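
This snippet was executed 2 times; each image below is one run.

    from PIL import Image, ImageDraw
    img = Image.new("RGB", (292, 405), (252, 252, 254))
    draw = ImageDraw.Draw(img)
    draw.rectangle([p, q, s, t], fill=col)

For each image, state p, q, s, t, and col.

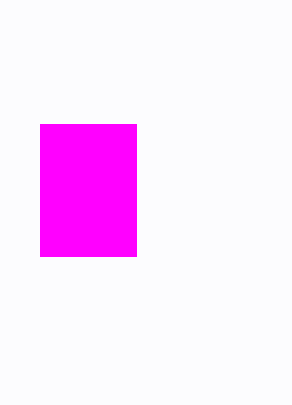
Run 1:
p = 40
q = 124
s = 136
t = 256
col = 'magenta'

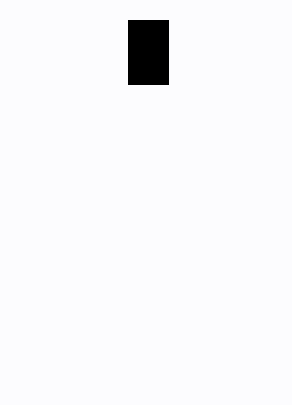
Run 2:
p = 128
q = 20
s = 168
t = 84
col = 'black'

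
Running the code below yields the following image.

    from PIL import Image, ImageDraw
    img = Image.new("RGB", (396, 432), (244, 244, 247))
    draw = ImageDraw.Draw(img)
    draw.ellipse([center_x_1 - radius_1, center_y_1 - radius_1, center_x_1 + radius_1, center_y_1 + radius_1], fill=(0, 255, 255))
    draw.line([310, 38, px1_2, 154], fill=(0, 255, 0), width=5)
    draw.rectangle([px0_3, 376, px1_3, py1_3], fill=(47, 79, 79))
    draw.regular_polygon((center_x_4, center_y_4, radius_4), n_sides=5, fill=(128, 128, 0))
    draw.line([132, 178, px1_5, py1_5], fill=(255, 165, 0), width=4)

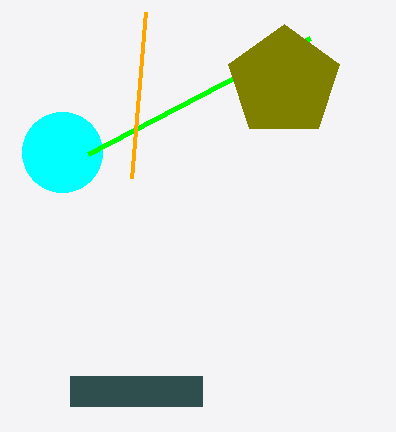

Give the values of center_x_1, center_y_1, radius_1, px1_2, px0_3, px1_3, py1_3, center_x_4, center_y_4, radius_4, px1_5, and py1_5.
center_x_1 = 62, center_y_1 = 152, radius_1 = 40, px1_2 = 88, px0_3 = 70, px1_3 = 202, py1_3 = 406, center_x_4 = 284, center_y_4 = 82, radius_4 = 58, px1_5 = 146, py1_5 = 12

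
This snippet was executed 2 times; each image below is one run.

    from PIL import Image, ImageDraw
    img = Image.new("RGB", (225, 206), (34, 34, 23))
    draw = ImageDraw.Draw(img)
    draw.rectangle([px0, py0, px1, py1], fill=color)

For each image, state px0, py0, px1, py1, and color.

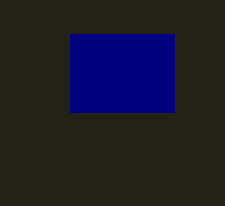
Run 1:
px0 = 70; py0 = 34; px1 = 174; py1 = 112; color = 'navy'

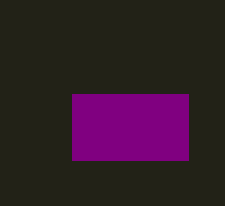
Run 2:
px0 = 72, py0 = 94, px1 = 188, py1 = 160, color = 'purple'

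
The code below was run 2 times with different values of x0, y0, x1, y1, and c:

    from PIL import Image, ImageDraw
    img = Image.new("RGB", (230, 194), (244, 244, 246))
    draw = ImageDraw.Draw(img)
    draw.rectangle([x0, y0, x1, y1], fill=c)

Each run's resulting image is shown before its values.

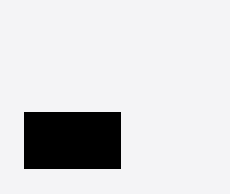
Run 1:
x0 = 24
y0 = 112
x1 = 120
y1 = 168
c = 'black'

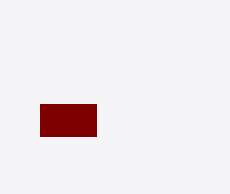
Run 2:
x0 = 40; y0 = 104; x1 = 96; y1 = 136; c = 'maroon'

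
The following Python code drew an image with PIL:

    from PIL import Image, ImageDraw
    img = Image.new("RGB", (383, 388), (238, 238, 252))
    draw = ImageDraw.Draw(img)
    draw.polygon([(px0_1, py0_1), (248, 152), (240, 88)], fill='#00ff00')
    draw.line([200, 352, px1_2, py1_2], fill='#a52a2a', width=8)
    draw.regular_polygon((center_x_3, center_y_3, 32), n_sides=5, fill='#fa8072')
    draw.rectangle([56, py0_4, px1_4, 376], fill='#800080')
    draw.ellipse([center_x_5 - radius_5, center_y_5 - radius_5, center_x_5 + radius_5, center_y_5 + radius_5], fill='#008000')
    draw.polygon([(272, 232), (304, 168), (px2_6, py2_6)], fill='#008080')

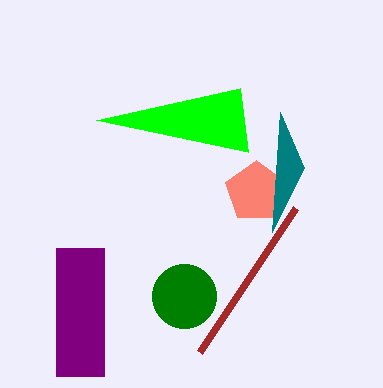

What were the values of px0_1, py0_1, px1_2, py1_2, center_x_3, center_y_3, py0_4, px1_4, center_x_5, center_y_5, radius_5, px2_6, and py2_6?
px0_1 = 96
py0_1 = 120
px1_2 = 296
py1_2 = 208
center_x_3 = 256
center_y_3 = 192
py0_4 = 248
px1_4 = 104
center_x_5 = 184
center_y_5 = 296
radius_5 = 32
px2_6 = 280
py2_6 = 112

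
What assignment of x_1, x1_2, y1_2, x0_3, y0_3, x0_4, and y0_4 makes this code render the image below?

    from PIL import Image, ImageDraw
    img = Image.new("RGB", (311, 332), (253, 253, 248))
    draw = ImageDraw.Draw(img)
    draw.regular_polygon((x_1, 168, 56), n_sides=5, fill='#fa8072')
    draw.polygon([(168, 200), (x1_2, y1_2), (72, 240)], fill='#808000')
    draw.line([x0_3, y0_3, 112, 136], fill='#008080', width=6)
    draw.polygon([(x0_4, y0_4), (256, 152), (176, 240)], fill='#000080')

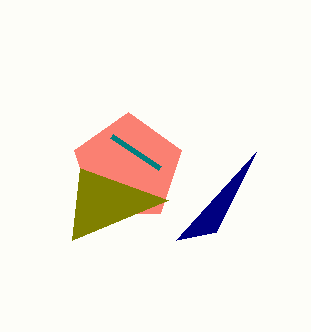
x_1 = 128; x1_2 = 80; y1_2 = 168; x0_3 = 160; y0_3 = 168; x0_4 = 216; y0_4 = 232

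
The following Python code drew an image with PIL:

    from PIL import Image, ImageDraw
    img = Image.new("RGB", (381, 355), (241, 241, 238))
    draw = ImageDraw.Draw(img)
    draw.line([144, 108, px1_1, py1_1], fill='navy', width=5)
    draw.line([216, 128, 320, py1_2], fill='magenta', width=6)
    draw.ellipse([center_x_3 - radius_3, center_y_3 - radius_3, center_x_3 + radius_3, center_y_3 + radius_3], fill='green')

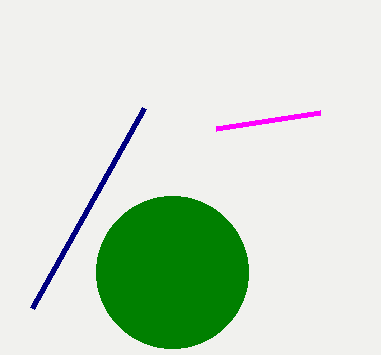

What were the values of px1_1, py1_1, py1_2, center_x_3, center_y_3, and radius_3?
px1_1 = 32; py1_1 = 308; py1_2 = 112; center_x_3 = 172; center_y_3 = 272; radius_3 = 76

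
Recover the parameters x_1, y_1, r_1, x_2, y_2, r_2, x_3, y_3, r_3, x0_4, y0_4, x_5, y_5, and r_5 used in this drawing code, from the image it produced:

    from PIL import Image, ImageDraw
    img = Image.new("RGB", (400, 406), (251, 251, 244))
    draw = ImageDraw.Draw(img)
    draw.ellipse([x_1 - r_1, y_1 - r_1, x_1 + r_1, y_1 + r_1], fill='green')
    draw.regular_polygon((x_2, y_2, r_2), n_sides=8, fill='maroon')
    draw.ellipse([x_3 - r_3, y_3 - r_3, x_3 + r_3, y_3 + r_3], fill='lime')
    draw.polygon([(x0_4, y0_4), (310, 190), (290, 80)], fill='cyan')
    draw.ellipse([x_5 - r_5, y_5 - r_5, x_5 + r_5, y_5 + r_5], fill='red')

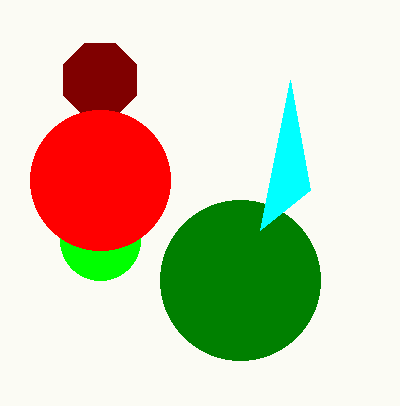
x_1 = 240
y_1 = 280
r_1 = 80
x_2 = 100
y_2 = 80
r_2 = 40
x_3 = 100
y_3 = 240
r_3 = 40
x0_4 = 260
y0_4 = 230
x_5 = 100
y_5 = 180
r_5 = 70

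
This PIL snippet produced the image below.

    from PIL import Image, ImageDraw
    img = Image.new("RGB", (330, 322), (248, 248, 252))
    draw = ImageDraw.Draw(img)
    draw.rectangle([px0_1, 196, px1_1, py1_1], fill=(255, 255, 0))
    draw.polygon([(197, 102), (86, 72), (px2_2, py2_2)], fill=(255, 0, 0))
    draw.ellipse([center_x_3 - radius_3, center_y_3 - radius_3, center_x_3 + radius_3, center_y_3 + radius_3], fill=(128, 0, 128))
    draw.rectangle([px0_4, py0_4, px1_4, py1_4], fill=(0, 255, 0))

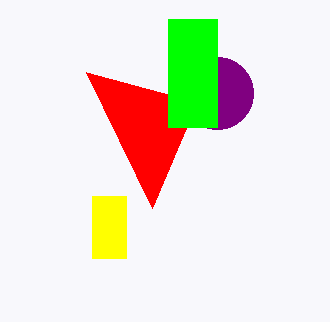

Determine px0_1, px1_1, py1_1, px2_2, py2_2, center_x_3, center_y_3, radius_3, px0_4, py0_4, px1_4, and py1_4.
px0_1 = 92, px1_1 = 126, py1_1 = 258, px2_2 = 152, py2_2 = 208, center_x_3 = 217, center_y_3 = 93, radius_3 = 36, px0_4 = 168, py0_4 = 19, px1_4 = 217, py1_4 = 127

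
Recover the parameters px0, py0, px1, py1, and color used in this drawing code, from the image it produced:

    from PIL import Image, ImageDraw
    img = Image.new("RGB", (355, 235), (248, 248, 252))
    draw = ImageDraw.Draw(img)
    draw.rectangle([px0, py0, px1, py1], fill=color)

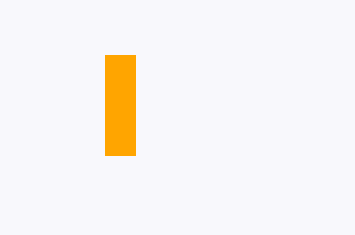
px0 = 105; py0 = 55; px1 = 135; py1 = 155; color = 'orange'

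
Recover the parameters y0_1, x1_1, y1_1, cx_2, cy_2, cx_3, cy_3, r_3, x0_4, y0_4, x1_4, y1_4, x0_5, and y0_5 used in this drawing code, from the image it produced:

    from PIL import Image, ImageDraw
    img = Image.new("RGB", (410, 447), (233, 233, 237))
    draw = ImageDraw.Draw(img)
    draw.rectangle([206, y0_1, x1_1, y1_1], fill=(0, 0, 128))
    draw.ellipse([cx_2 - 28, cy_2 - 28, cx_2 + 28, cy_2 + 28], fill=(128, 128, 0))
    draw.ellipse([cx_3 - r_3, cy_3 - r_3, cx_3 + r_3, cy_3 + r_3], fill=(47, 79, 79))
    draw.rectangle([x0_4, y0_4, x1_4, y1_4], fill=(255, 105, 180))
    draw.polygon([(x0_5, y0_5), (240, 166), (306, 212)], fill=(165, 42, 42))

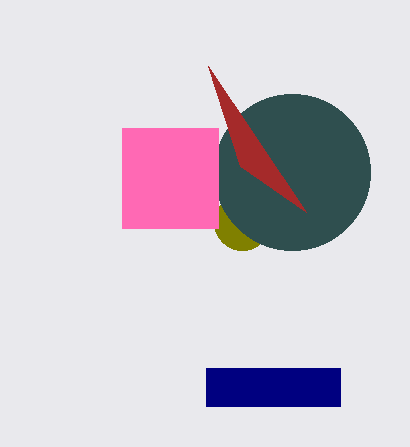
y0_1 = 368; x1_1 = 340; y1_1 = 406; cx_2 = 242; cy_2 = 222; cx_3 = 292; cy_3 = 172; r_3 = 78; x0_4 = 122; y0_4 = 128; x1_4 = 218; y1_4 = 228; x0_5 = 208; y0_5 = 66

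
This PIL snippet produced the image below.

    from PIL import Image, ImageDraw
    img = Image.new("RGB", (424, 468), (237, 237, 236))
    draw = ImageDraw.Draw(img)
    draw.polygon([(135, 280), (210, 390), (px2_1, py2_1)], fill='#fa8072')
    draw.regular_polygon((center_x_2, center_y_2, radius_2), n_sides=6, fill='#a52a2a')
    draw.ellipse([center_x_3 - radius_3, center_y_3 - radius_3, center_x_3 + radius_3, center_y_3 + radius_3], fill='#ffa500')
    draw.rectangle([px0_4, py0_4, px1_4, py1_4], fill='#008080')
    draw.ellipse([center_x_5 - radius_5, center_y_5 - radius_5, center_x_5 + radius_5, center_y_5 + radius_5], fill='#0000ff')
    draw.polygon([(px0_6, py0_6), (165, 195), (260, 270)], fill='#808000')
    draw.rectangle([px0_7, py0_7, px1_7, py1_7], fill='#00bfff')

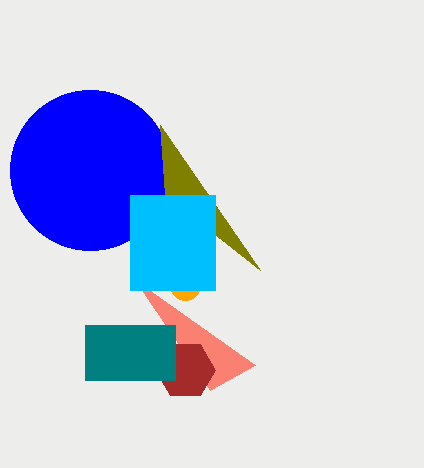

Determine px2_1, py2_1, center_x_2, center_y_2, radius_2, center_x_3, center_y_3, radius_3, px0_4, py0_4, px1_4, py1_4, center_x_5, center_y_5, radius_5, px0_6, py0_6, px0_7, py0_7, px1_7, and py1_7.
px2_1 = 255; py2_1 = 365; center_x_2 = 185; center_y_2 = 370; radius_2 = 30; center_x_3 = 185; center_y_3 = 285; radius_3 = 15; px0_4 = 85; py0_4 = 325; px1_4 = 175; py1_4 = 380; center_x_5 = 90; center_y_5 = 170; radius_5 = 80; px0_6 = 160; py0_6 = 125; px0_7 = 130; py0_7 = 195; px1_7 = 215; py1_7 = 290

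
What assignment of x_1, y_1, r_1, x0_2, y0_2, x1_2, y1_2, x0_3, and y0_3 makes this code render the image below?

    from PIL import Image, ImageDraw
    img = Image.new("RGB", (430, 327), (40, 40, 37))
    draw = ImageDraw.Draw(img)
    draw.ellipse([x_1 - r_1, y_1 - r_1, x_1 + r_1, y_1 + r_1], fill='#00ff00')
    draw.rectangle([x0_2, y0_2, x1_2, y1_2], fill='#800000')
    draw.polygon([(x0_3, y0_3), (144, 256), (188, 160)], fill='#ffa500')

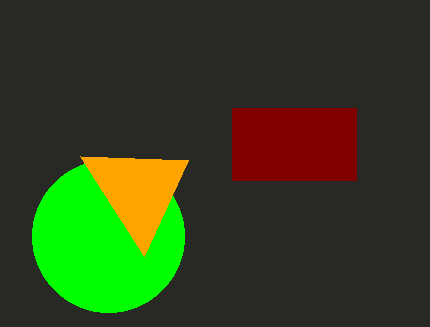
x_1 = 108; y_1 = 236; r_1 = 76; x0_2 = 232; y0_2 = 108; x1_2 = 356; y1_2 = 180; x0_3 = 80; y0_3 = 156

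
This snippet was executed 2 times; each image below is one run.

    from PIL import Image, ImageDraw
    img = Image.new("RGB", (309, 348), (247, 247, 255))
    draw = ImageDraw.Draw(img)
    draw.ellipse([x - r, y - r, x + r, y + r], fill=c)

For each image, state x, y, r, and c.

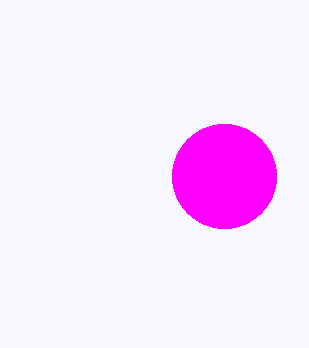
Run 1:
x = 224, y = 176, r = 52, c = 'magenta'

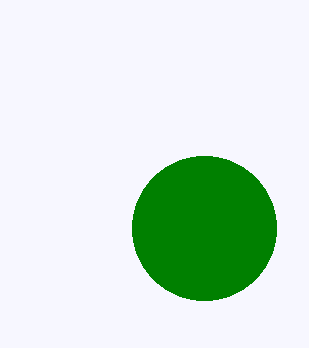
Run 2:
x = 204; y = 228; r = 72; c = 'green'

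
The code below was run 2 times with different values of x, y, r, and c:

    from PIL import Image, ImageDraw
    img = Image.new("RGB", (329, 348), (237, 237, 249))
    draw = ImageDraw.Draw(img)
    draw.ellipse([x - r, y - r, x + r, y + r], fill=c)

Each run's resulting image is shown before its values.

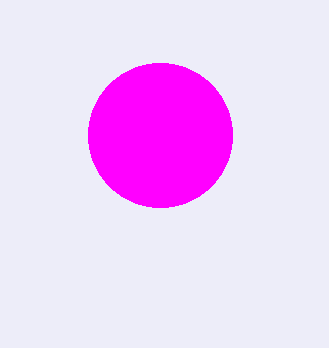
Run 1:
x = 160; y = 135; r = 72; c = 'magenta'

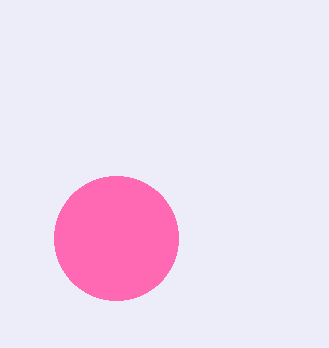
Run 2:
x = 116, y = 238, r = 62, c = 'hotpink'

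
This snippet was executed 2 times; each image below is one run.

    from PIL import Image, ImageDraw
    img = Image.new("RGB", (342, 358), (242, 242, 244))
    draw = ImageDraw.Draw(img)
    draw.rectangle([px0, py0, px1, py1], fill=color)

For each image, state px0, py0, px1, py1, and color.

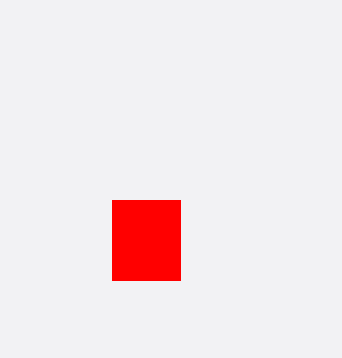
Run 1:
px0 = 112
py0 = 200
px1 = 180
py1 = 280
color = 'red'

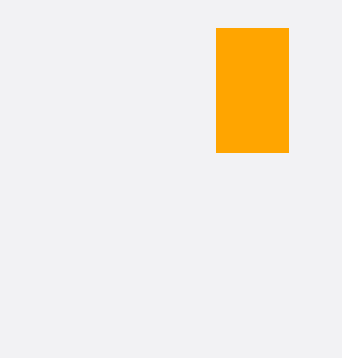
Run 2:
px0 = 216, py0 = 28, px1 = 288, py1 = 152, color = 'orange'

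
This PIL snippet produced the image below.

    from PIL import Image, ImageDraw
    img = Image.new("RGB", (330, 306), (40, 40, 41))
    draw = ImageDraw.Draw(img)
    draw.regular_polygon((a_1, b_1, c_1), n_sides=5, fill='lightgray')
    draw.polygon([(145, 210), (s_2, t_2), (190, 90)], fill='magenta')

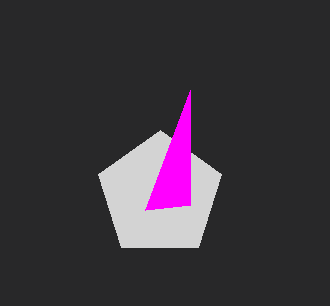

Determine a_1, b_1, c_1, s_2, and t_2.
a_1 = 160
b_1 = 195
c_1 = 65
s_2 = 190
t_2 = 205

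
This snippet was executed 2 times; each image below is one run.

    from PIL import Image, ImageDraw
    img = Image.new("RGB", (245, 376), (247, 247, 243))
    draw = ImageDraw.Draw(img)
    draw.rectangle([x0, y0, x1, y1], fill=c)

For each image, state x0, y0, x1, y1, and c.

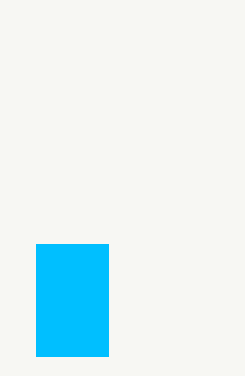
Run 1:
x0 = 36, y0 = 244, x1 = 108, y1 = 356, c = 'deepskyblue'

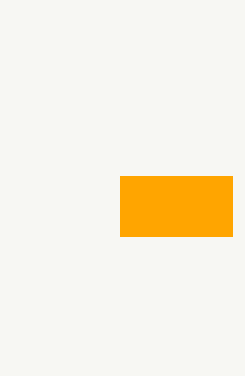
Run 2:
x0 = 120; y0 = 176; x1 = 232; y1 = 236; c = 'orange'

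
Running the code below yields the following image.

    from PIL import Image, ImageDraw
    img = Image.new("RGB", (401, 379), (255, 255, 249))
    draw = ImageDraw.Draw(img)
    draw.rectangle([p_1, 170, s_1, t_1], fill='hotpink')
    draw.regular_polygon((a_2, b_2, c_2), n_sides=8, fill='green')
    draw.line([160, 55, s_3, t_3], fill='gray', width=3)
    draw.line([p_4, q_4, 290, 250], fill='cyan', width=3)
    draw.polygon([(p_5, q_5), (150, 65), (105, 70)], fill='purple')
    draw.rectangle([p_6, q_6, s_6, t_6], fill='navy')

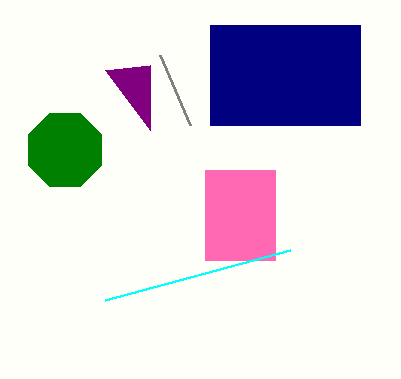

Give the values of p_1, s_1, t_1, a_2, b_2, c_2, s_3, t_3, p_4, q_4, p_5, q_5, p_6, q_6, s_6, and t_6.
p_1 = 205, s_1 = 275, t_1 = 260, a_2 = 65, b_2 = 150, c_2 = 40, s_3 = 190, t_3 = 125, p_4 = 105, q_4 = 300, p_5 = 150, q_5 = 130, p_6 = 210, q_6 = 25, s_6 = 360, t_6 = 125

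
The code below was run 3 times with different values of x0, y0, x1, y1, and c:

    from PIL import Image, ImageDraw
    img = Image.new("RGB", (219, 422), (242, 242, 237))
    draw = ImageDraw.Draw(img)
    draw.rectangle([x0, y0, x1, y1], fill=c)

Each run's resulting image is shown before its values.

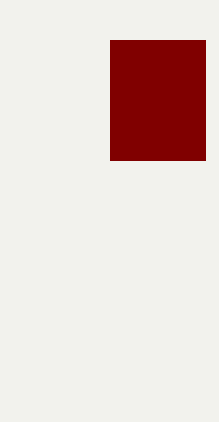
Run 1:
x0 = 110; y0 = 40; x1 = 205; y1 = 160; c = 'maroon'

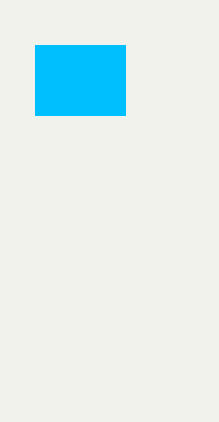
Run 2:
x0 = 35; y0 = 45; x1 = 125; y1 = 115; c = 'deepskyblue'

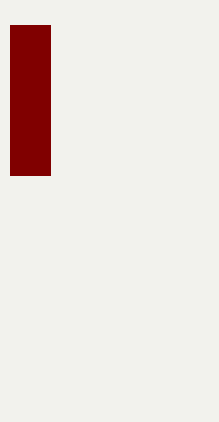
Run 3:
x0 = 10, y0 = 25, x1 = 50, y1 = 175, c = 'maroon'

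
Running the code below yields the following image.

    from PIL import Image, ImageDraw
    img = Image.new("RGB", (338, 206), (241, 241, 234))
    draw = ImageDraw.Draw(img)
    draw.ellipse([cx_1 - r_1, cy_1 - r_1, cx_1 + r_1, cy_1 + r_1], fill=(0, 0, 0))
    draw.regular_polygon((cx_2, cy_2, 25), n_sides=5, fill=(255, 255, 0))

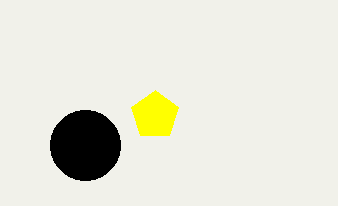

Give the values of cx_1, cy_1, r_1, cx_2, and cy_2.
cx_1 = 85
cy_1 = 145
r_1 = 35
cx_2 = 155
cy_2 = 115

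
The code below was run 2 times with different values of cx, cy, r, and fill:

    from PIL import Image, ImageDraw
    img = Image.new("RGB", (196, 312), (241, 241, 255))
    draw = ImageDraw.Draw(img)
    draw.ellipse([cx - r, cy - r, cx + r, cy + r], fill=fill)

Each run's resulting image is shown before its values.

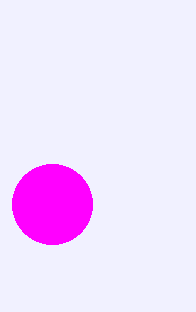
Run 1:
cx = 52, cy = 204, r = 40, fill = 'magenta'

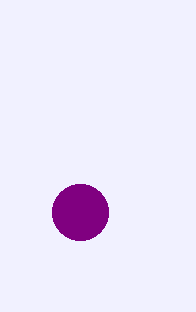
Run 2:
cx = 80, cy = 212, r = 28, fill = 'purple'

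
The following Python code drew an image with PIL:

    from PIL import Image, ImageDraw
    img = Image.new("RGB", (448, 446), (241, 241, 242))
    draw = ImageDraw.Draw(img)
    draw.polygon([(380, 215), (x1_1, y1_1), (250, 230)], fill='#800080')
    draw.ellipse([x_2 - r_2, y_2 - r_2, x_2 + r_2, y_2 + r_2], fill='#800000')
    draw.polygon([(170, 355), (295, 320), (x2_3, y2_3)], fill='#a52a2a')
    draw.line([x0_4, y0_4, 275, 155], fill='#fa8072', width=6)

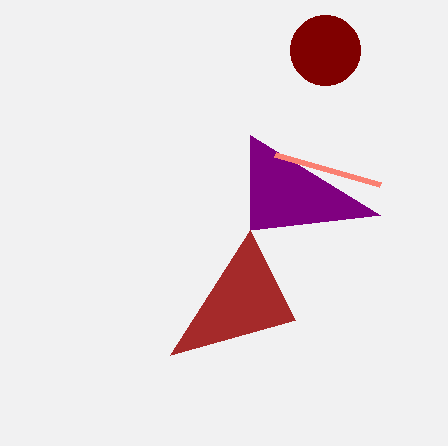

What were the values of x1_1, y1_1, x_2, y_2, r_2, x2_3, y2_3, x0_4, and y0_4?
x1_1 = 250; y1_1 = 135; x_2 = 325; y_2 = 50; r_2 = 35; x2_3 = 250; y2_3 = 230; x0_4 = 380; y0_4 = 185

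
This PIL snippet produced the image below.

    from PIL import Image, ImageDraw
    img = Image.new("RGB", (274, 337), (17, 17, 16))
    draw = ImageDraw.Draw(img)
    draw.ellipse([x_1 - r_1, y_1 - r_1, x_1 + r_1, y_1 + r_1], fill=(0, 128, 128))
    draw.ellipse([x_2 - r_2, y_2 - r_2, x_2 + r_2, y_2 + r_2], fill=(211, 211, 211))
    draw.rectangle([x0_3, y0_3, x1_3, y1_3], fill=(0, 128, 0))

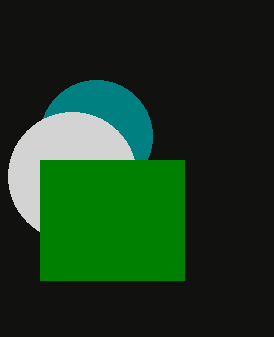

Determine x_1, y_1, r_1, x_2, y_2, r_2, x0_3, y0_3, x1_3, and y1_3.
x_1 = 96, y_1 = 136, r_1 = 56, x_2 = 72, y_2 = 176, r_2 = 64, x0_3 = 40, y0_3 = 160, x1_3 = 184, y1_3 = 280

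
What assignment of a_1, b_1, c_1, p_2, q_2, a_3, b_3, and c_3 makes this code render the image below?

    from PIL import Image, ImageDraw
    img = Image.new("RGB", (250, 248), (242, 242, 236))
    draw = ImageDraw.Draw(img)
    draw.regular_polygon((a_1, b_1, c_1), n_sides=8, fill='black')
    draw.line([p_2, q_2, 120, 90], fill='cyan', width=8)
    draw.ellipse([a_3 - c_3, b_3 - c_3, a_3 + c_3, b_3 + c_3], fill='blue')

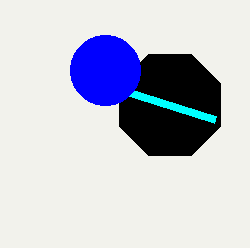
a_1 = 170
b_1 = 105
c_1 = 55
p_2 = 215
q_2 = 120
a_3 = 105
b_3 = 70
c_3 = 35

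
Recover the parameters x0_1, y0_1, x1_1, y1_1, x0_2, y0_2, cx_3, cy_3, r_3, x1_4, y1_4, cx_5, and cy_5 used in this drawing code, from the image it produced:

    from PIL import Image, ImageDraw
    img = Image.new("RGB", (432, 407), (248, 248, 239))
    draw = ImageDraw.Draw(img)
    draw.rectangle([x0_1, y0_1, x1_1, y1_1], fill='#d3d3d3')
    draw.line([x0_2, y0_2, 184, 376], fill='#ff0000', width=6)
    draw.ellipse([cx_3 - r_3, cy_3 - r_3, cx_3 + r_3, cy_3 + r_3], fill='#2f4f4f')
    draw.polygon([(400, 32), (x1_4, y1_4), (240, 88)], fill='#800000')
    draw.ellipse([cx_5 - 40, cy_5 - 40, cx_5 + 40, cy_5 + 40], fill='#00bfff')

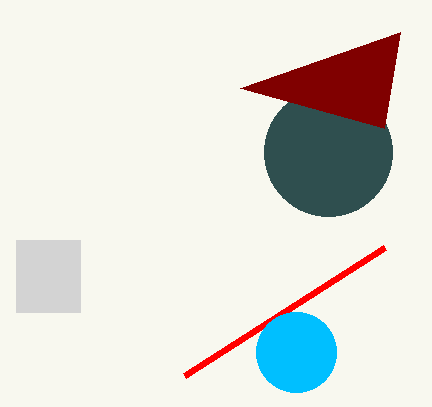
x0_1 = 16
y0_1 = 240
x1_1 = 80
y1_1 = 312
x0_2 = 384
y0_2 = 248
cx_3 = 328
cy_3 = 152
r_3 = 64
x1_4 = 384
y1_4 = 128
cx_5 = 296
cy_5 = 352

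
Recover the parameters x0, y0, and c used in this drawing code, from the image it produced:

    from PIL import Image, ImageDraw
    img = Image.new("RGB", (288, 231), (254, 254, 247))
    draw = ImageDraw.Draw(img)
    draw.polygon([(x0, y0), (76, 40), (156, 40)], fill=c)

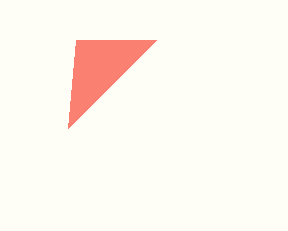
x0 = 68; y0 = 128; c = 'salmon'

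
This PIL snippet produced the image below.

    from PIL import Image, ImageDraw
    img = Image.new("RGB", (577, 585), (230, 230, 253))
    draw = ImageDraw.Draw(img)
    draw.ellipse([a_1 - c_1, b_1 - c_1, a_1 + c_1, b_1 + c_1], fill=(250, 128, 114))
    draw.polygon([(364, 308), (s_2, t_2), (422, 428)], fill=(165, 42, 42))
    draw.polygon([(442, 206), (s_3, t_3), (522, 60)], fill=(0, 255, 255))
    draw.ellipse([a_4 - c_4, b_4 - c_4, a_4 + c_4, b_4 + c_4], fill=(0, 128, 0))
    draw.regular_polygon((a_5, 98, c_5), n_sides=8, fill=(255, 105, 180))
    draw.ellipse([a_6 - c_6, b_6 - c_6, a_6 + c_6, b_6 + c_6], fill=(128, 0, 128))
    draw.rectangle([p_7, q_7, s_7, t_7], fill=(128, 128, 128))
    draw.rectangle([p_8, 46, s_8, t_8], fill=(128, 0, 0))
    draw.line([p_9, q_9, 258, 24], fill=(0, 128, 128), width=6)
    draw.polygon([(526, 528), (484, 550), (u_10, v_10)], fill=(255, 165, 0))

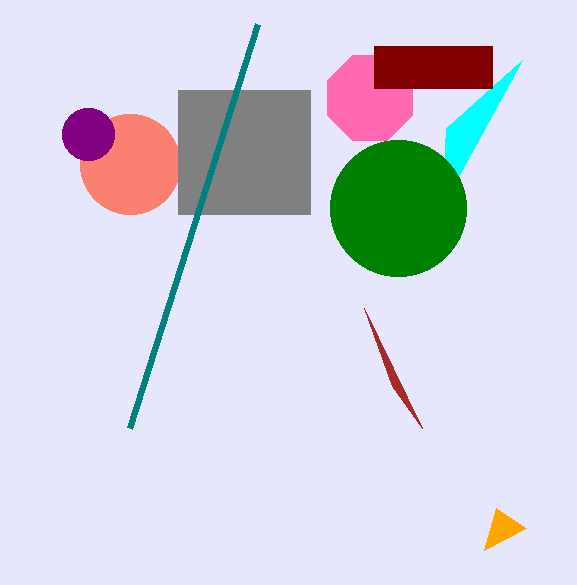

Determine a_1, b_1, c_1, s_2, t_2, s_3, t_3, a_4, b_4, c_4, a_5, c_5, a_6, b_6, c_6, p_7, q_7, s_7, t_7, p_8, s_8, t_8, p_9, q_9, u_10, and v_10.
a_1 = 130, b_1 = 164, c_1 = 50, s_2 = 392, t_2 = 386, s_3 = 446, t_3 = 128, a_4 = 398, b_4 = 208, c_4 = 68, a_5 = 370, c_5 = 46, a_6 = 88, b_6 = 134, c_6 = 26, p_7 = 178, q_7 = 90, s_7 = 310, t_7 = 214, p_8 = 374, s_8 = 492, t_8 = 88, p_9 = 130, q_9 = 428, u_10 = 496, v_10 = 508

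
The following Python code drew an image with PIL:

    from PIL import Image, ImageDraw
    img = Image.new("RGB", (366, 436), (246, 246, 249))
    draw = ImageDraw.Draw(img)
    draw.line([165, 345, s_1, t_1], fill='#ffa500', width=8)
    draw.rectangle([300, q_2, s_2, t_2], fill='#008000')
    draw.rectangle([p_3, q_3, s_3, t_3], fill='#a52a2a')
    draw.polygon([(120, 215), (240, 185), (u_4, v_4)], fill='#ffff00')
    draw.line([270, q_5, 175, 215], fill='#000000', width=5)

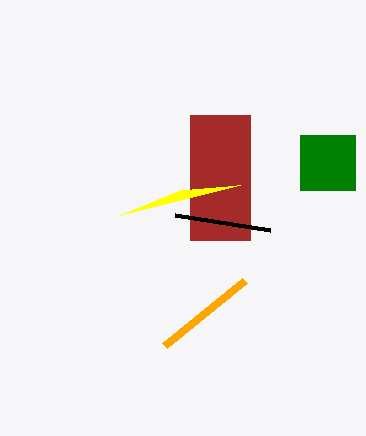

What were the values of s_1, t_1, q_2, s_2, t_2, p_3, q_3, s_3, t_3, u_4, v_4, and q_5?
s_1 = 245
t_1 = 280
q_2 = 135
s_2 = 355
t_2 = 190
p_3 = 190
q_3 = 115
s_3 = 250
t_3 = 240
u_4 = 180
v_4 = 190
q_5 = 230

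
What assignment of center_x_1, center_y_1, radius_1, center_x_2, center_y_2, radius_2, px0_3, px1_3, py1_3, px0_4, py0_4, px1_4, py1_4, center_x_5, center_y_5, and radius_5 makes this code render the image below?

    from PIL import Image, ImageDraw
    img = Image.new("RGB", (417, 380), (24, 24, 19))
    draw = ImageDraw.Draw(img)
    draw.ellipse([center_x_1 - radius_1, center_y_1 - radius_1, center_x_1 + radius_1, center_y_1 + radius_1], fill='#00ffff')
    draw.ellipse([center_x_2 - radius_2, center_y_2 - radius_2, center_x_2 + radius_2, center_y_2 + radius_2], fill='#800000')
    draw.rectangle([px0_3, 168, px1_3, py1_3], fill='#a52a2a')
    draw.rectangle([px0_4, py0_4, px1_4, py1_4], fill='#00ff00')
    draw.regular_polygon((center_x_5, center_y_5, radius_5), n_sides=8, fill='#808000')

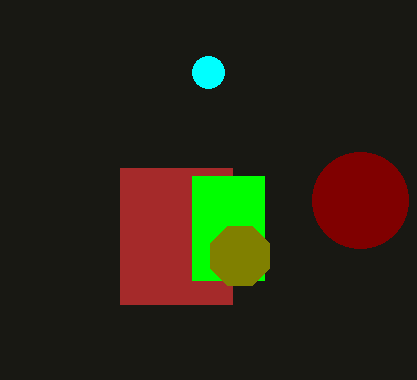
center_x_1 = 208; center_y_1 = 72; radius_1 = 16; center_x_2 = 360; center_y_2 = 200; radius_2 = 48; px0_3 = 120; px1_3 = 232; py1_3 = 304; px0_4 = 192; py0_4 = 176; px1_4 = 264; py1_4 = 280; center_x_5 = 240; center_y_5 = 256; radius_5 = 32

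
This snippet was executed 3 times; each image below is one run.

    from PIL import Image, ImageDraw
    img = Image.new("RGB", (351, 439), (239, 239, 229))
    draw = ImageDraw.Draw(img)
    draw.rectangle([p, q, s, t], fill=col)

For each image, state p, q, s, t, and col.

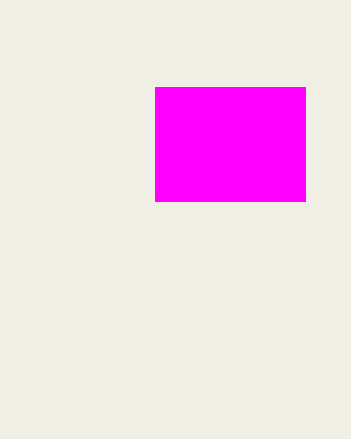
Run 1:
p = 155
q = 87
s = 305
t = 201
col = 'magenta'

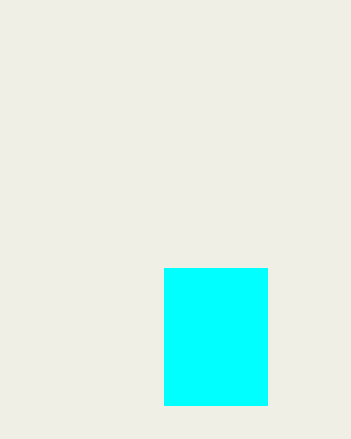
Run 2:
p = 164, q = 268, s = 267, t = 405, col = 'cyan'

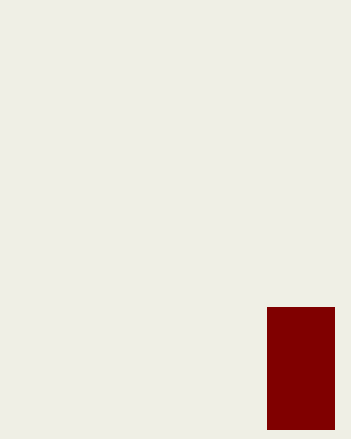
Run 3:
p = 267; q = 307; s = 334; t = 429; col = 'maroon'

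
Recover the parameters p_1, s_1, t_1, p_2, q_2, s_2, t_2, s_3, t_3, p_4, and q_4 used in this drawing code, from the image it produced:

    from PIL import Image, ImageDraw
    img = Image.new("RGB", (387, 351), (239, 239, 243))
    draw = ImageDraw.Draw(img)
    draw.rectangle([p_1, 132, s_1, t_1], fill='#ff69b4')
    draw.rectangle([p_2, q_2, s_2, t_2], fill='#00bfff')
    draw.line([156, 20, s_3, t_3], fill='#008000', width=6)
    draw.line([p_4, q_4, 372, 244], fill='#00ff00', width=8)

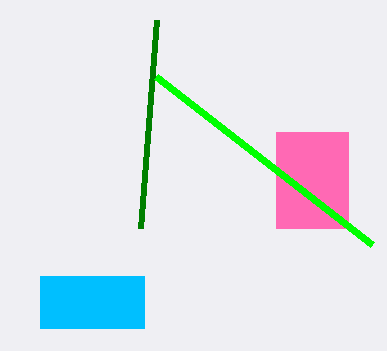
p_1 = 276
s_1 = 348
t_1 = 228
p_2 = 40
q_2 = 276
s_2 = 144
t_2 = 328
s_3 = 140
t_3 = 228
p_4 = 156
q_4 = 76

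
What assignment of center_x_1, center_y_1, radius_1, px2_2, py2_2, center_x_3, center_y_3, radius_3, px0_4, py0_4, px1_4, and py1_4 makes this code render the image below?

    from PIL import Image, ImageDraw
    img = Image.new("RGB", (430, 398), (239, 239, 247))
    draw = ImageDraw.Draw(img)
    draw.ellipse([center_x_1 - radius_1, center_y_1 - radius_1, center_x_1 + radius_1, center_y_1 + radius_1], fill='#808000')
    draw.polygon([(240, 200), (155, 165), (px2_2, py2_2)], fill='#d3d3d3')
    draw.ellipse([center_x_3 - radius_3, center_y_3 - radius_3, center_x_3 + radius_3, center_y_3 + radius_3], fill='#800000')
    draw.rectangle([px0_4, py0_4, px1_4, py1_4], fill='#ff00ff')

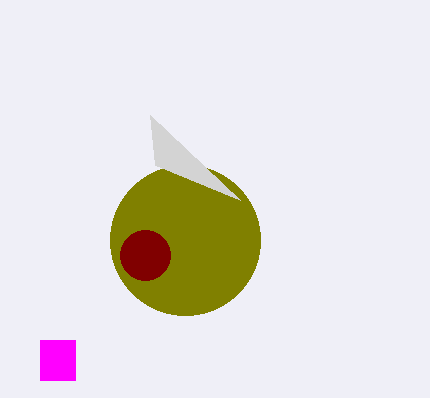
center_x_1 = 185; center_y_1 = 240; radius_1 = 75; px2_2 = 150; py2_2 = 115; center_x_3 = 145; center_y_3 = 255; radius_3 = 25; px0_4 = 40; py0_4 = 340; px1_4 = 75; py1_4 = 380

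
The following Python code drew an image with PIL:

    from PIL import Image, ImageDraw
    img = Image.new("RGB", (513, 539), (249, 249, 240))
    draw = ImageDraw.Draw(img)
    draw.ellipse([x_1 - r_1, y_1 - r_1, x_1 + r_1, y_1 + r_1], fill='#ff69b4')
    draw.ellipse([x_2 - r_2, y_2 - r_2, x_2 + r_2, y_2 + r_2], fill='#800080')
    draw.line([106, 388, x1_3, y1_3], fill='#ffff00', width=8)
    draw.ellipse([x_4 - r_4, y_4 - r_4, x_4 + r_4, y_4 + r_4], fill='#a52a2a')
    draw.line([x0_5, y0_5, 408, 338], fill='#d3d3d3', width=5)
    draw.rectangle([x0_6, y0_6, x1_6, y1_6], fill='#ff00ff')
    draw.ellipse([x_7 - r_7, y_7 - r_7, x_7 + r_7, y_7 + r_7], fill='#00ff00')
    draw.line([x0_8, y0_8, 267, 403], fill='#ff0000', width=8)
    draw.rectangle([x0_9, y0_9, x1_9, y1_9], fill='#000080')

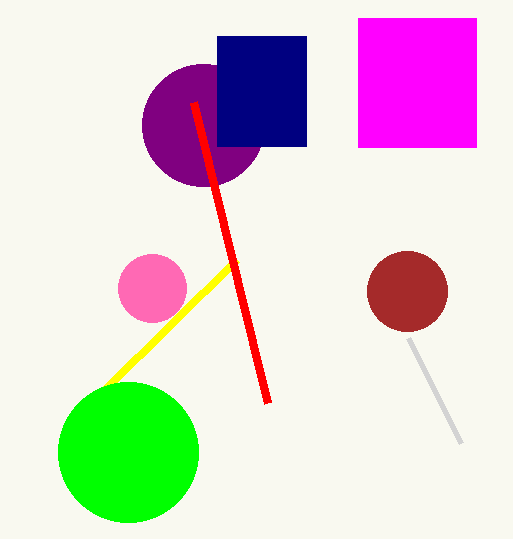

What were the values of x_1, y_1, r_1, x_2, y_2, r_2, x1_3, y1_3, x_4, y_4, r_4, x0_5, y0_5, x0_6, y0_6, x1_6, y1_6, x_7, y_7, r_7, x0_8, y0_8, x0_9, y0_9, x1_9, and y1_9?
x_1 = 152, y_1 = 288, r_1 = 34, x_2 = 203, y_2 = 125, r_2 = 61, x1_3 = 237, y1_3 = 259, x_4 = 407, y_4 = 291, r_4 = 40, x0_5 = 461, y0_5 = 443, x0_6 = 358, y0_6 = 18, x1_6 = 476, y1_6 = 147, x_7 = 128, y_7 = 452, r_7 = 70, x0_8 = 193, y0_8 = 102, x0_9 = 217, y0_9 = 36, x1_9 = 306, y1_9 = 146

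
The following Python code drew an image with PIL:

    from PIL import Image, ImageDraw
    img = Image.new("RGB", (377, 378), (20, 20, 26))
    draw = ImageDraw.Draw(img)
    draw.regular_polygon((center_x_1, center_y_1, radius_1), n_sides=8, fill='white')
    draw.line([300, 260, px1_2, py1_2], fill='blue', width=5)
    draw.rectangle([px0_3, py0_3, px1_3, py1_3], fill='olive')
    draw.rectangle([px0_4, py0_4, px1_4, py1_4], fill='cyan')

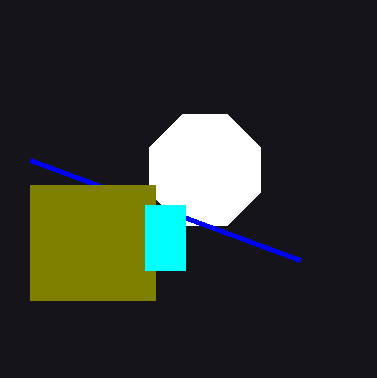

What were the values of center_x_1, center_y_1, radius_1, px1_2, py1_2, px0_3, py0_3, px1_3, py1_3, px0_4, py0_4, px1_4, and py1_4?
center_x_1 = 205, center_y_1 = 170, radius_1 = 60, px1_2 = 30, py1_2 = 160, px0_3 = 30, py0_3 = 185, px1_3 = 155, py1_3 = 300, px0_4 = 145, py0_4 = 205, px1_4 = 185, py1_4 = 270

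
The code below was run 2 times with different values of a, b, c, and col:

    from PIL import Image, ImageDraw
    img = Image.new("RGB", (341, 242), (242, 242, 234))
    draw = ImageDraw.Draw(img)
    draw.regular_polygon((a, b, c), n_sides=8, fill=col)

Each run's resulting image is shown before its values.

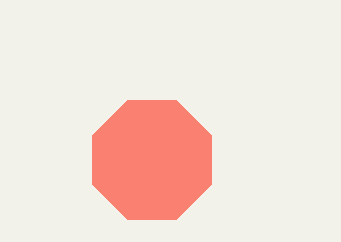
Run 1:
a = 152, b = 160, c = 64, col = 'salmon'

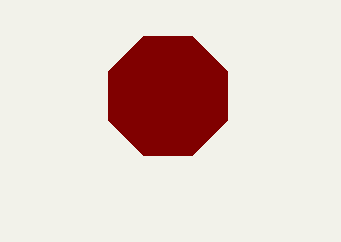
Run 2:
a = 168
b = 96
c = 64
col = 'maroon'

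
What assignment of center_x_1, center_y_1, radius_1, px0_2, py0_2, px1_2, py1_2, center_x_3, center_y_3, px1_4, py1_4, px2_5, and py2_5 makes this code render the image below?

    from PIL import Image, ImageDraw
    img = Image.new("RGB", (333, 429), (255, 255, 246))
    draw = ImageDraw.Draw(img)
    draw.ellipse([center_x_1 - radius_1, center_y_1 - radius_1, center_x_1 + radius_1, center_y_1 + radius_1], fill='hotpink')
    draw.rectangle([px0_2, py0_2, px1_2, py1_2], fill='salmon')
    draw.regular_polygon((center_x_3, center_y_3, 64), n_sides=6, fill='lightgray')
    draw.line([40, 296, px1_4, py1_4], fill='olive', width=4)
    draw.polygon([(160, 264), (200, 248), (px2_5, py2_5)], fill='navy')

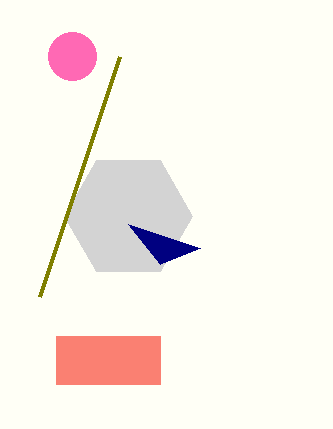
center_x_1 = 72
center_y_1 = 56
radius_1 = 24
px0_2 = 56
py0_2 = 336
px1_2 = 160
py1_2 = 384
center_x_3 = 128
center_y_3 = 216
px1_4 = 120
py1_4 = 56
px2_5 = 128
py2_5 = 224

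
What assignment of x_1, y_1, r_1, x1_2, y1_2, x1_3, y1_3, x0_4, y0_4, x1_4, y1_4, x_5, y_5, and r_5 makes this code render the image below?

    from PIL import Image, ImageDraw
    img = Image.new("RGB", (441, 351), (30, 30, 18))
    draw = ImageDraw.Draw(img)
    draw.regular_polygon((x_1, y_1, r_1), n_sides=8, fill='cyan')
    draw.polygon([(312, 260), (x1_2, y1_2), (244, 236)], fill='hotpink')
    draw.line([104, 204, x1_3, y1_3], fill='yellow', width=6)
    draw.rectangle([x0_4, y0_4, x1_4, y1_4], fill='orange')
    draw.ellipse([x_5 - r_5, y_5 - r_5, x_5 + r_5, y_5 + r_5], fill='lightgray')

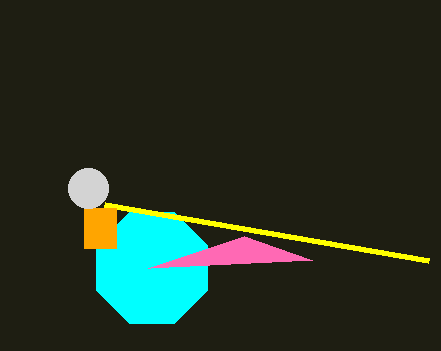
x_1 = 152, y_1 = 268, r_1 = 60, x1_2 = 148, y1_2 = 268, x1_3 = 428, y1_3 = 260, x0_4 = 84, y0_4 = 208, x1_4 = 116, y1_4 = 248, x_5 = 88, y_5 = 188, r_5 = 20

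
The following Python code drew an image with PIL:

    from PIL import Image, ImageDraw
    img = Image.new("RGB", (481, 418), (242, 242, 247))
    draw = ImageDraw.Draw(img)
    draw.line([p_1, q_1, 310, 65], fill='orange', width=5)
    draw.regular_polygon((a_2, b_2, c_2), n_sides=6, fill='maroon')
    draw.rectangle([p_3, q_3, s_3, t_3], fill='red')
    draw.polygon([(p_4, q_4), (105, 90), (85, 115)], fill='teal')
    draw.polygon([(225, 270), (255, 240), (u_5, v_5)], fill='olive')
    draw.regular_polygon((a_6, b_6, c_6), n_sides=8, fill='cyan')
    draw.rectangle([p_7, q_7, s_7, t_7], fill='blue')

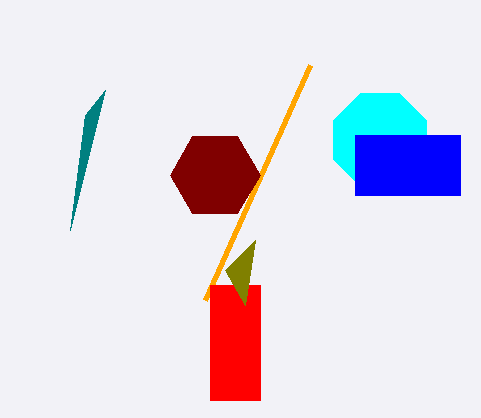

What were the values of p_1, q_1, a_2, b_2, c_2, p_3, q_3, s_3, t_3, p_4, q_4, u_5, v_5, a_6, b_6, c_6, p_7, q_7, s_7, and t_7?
p_1 = 205; q_1 = 300; a_2 = 215; b_2 = 175; c_2 = 45; p_3 = 210; q_3 = 285; s_3 = 260; t_3 = 400; p_4 = 70; q_4 = 230; u_5 = 245; v_5 = 305; a_6 = 380; b_6 = 140; c_6 = 50; p_7 = 355; q_7 = 135; s_7 = 460; t_7 = 195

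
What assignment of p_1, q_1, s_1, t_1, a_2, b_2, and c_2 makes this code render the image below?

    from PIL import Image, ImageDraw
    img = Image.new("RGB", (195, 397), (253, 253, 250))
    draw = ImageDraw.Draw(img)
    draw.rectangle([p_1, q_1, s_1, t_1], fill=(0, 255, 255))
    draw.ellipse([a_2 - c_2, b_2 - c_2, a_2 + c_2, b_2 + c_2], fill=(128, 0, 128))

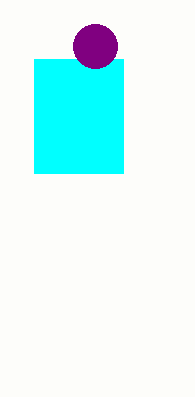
p_1 = 34
q_1 = 59
s_1 = 123
t_1 = 173
a_2 = 95
b_2 = 46
c_2 = 22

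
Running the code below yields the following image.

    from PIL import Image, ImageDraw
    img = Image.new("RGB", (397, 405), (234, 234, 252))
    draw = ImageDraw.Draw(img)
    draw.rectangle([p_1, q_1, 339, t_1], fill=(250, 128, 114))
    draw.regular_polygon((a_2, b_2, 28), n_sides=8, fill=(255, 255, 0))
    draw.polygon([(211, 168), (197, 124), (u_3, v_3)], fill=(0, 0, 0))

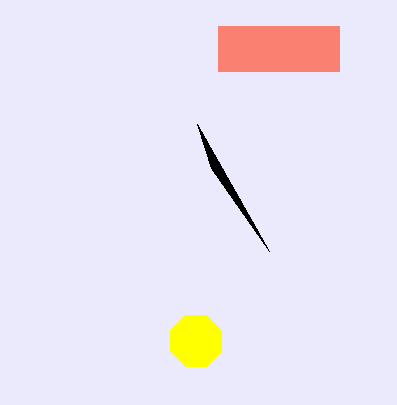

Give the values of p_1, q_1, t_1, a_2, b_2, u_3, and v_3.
p_1 = 218
q_1 = 26
t_1 = 71
a_2 = 196
b_2 = 341
u_3 = 269
v_3 = 251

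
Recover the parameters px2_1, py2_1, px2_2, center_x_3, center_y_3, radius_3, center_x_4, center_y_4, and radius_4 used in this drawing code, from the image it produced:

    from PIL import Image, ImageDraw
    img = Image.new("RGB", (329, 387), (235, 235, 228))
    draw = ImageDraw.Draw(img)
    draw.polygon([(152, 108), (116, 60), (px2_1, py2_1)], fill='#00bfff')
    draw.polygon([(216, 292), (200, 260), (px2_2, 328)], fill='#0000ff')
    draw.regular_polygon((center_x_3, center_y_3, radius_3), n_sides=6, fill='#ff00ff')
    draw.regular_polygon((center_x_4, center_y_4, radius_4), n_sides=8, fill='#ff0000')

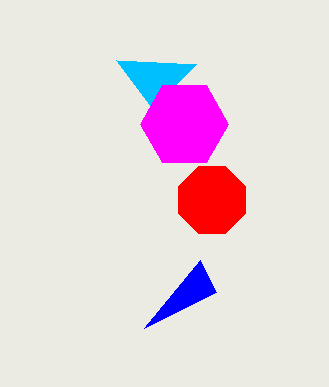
px2_1 = 196, py2_1 = 64, px2_2 = 144, center_x_3 = 184, center_y_3 = 124, radius_3 = 44, center_x_4 = 212, center_y_4 = 200, radius_4 = 36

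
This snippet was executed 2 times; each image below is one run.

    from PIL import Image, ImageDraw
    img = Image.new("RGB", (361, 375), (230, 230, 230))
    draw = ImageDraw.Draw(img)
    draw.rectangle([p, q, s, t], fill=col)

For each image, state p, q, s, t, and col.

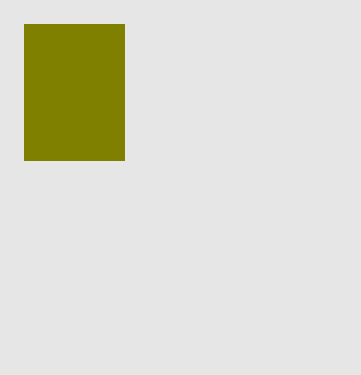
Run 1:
p = 24, q = 24, s = 124, t = 160, col = 'olive'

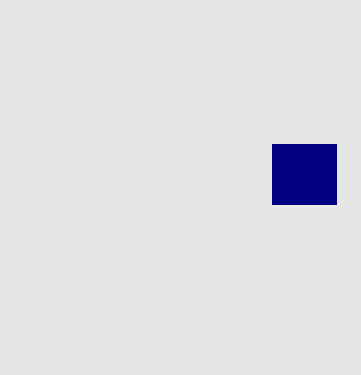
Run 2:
p = 272; q = 144; s = 336; t = 204; col = 'navy'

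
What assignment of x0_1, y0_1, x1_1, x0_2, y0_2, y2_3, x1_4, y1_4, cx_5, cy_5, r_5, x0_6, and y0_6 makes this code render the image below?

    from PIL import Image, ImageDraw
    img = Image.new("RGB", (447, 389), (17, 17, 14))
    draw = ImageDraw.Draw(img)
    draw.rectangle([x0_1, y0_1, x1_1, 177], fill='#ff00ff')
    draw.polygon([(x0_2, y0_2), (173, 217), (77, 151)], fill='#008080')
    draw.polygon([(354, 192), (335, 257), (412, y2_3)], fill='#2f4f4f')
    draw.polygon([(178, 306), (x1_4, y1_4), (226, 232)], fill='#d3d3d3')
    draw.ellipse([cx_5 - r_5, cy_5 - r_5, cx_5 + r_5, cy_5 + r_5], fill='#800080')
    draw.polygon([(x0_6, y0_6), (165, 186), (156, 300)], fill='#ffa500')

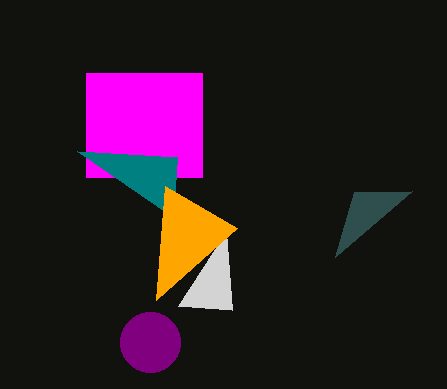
x0_1 = 86; y0_1 = 73; x1_1 = 202; x0_2 = 177; y0_2 = 157; y2_3 = 191; x1_4 = 232; y1_4 = 310; cx_5 = 150; cy_5 = 342; r_5 = 30; x0_6 = 237; y0_6 = 228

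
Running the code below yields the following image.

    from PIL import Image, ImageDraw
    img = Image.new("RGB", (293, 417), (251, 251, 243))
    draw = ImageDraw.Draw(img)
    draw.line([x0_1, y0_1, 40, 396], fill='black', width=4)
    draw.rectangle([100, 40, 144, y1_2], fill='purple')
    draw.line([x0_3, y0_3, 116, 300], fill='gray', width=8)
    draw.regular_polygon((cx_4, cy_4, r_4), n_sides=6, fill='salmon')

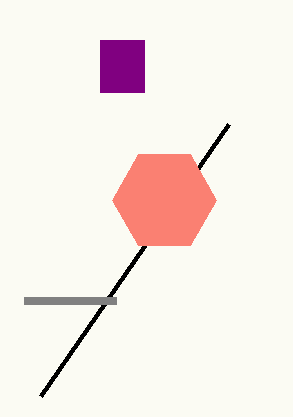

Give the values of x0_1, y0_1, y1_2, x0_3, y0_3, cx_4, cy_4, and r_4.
x0_1 = 228
y0_1 = 124
y1_2 = 92
x0_3 = 24
y0_3 = 300
cx_4 = 164
cy_4 = 200
r_4 = 52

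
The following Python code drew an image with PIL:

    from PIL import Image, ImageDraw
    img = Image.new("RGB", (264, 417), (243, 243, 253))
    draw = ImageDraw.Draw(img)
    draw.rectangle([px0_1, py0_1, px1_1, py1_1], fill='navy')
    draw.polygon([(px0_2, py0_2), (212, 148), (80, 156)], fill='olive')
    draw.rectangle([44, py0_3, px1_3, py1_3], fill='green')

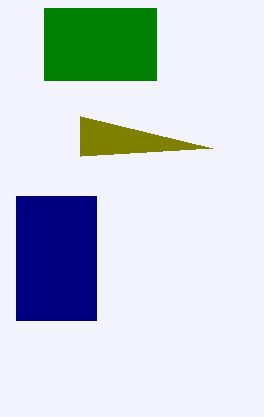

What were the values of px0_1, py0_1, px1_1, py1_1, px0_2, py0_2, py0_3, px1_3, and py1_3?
px0_1 = 16; py0_1 = 196; px1_1 = 96; py1_1 = 320; px0_2 = 80; py0_2 = 116; py0_3 = 8; px1_3 = 156; py1_3 = 80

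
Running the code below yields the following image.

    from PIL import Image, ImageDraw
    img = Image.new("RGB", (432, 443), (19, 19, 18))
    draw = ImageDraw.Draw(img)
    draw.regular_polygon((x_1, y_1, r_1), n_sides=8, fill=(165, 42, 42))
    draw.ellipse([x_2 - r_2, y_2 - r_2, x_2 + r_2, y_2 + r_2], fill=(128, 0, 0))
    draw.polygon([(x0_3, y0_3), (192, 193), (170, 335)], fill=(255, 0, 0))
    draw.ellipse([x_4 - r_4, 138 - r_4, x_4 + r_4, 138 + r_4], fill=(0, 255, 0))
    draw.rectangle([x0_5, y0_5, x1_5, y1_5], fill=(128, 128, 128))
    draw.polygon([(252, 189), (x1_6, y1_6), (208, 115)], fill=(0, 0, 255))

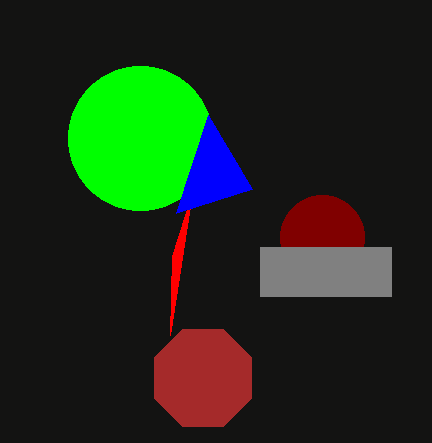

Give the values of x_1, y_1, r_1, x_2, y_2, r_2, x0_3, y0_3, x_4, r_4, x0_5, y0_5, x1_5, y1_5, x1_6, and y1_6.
x_1 = 203, y_1 = 378, r_1 = 53, x_2 = 322, y_2 = 237, r_2 = 42, x0_3 = 172, y0_3 = 256, x_4 = 140, r_4 = 72, x0_5 = 260, y0_5 = 247, x1_5 = 391, y1_5 = 296, x1_6 = 176, y1_6 = 213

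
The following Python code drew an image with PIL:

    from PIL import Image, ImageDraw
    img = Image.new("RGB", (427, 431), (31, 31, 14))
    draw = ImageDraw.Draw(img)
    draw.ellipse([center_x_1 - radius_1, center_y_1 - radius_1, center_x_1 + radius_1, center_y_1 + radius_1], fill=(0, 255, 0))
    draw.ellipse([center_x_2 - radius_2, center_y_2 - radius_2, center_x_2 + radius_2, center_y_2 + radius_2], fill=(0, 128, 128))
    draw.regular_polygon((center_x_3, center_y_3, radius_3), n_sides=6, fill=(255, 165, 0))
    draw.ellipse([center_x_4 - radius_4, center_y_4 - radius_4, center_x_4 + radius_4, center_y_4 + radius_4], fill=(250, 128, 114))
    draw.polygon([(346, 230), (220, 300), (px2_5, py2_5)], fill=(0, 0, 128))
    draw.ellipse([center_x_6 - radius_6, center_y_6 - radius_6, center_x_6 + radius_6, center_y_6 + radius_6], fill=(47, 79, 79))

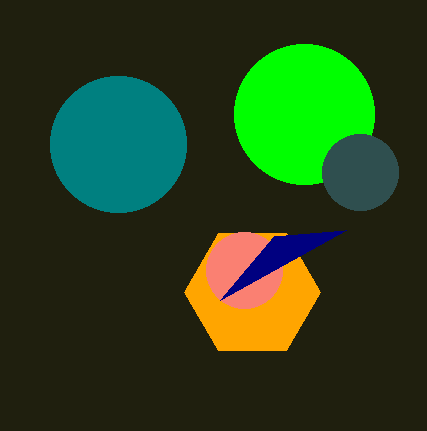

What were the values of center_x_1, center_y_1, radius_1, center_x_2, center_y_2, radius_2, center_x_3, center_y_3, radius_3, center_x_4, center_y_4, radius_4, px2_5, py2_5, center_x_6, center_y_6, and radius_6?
center_x_1 = 304
center_y_1 = 114
radius_1 = 70
center_x_2 = 118
center_y_2 = 144
radius_2 = 68
center_x_3 = 252
center_y_3 = 292
radius_3 = 68
center_x_4 = 244
center_y_4 = 270
radius_4 = 38
px2_5 = 274
py2_5 = 236
center_x_6 = 360
center_y_6 = 172
radius_6 = 38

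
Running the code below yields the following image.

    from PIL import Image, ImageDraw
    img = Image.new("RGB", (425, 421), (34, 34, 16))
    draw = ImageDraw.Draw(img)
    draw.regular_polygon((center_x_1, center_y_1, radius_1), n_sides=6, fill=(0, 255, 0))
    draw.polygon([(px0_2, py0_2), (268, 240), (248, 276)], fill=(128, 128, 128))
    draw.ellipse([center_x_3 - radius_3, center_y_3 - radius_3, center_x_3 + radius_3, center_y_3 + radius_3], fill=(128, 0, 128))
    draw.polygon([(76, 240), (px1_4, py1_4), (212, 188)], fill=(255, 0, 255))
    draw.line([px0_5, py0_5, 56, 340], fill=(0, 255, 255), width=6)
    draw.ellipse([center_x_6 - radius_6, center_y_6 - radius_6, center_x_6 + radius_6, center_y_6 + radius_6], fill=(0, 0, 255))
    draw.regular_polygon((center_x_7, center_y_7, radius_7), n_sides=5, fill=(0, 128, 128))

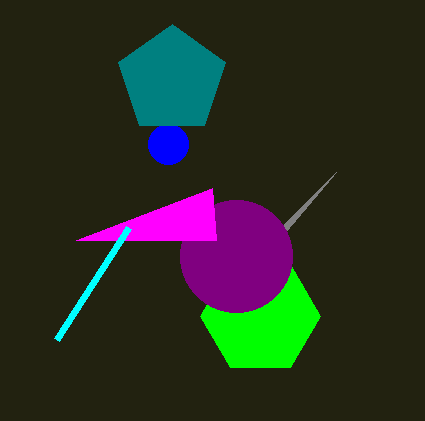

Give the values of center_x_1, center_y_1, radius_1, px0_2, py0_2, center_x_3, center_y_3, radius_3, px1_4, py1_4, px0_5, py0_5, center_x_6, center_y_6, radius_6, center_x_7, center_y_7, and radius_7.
center_x_1 = 260, center_y_1 = 316, radius_1 = 60, px0_2 = 336, py0_2 = 172, center_x_3 = 236, center_y_3 = 256, radius_3 = 56, px1_4 = 216, py1_4 = 240, px0_5 = 128, py0_5 = 228, center_x_6 = 168, center_y_6 = 144, radius_6 = 20, center_x_7 = 172, center_y_7 = 80, radius_7 = 56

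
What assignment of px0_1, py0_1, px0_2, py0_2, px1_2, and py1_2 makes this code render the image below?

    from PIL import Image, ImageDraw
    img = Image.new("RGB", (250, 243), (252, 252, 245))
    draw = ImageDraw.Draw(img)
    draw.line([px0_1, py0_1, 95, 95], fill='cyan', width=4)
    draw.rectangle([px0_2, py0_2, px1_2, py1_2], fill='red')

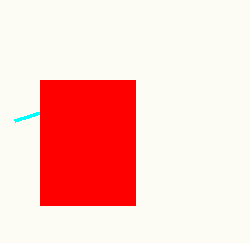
px0_1 = 15, py0_1 = 120, px0_2 = 40, py0_2 = 80, px1_2 = 135, py1_2 = 205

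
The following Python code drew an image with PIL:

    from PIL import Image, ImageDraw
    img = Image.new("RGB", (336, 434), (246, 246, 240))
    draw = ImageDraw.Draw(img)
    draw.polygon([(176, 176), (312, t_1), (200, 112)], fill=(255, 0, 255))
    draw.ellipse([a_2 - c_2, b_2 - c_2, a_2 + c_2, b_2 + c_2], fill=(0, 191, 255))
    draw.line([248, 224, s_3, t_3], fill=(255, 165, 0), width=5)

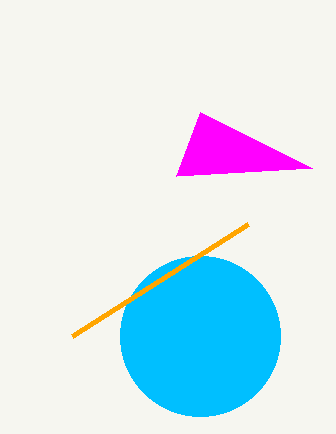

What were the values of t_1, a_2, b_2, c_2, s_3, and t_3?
t_1 = 168; a_2 = 200; b_2 = 336; c_2 = 80; s_3 = 72; t_3 = 336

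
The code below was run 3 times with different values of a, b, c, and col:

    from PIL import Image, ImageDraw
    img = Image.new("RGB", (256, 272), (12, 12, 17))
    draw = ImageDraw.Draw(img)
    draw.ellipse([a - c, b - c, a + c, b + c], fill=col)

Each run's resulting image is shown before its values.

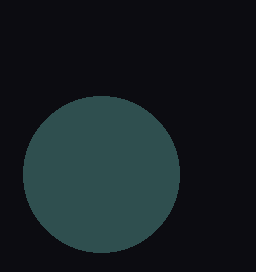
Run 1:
a = 101
b = 174
c = 78
col = 'darkslategray'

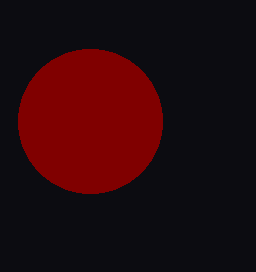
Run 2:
a = 90
b = 121
c = 72
col = 'maroon'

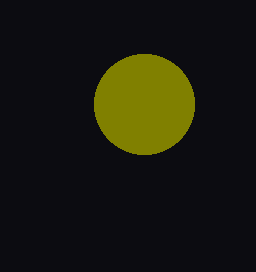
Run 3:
a = 144
b = 104
c = 50
col = 'olive'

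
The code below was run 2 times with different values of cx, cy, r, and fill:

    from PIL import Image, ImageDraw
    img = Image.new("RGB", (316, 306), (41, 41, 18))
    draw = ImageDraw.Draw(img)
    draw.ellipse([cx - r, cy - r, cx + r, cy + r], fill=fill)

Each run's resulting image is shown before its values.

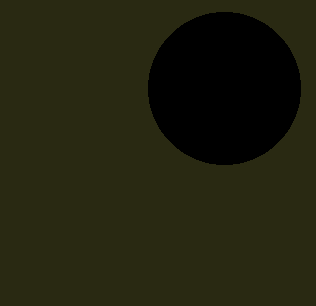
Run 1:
cx = 224, cy = 88, r = 76, fill = 'black'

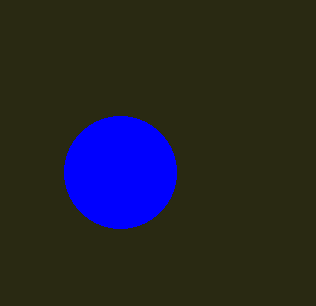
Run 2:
cx = 120
cy = 172
r = 56
fill = 'blue'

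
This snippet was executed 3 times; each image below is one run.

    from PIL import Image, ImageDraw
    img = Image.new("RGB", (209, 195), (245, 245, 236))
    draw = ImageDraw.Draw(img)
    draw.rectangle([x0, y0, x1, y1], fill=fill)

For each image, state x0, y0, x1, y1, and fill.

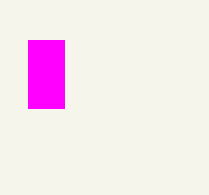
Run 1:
x0 = 28
y0 = 40
x1 = 64
y1 = 108
fill = 'magenta'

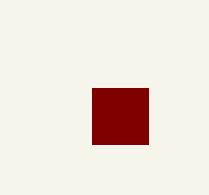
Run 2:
x0 = 92, y0 = 88, x1 = 148, y1 = 144, fill = 'maroon'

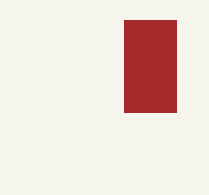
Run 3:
x0 = 124; y0 = 20; x1 = 176; y1 = 112; fill = 'brown'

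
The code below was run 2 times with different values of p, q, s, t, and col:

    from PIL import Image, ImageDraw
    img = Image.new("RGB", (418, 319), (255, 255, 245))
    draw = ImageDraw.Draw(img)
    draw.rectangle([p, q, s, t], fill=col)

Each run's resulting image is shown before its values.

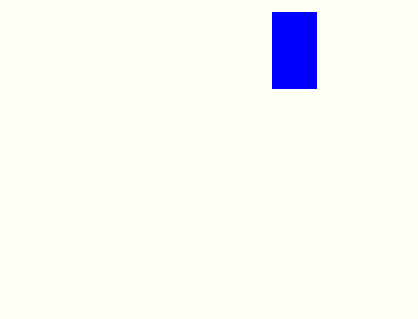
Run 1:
p = 272, q = 12, s = 316, t = 88, col = 'blue'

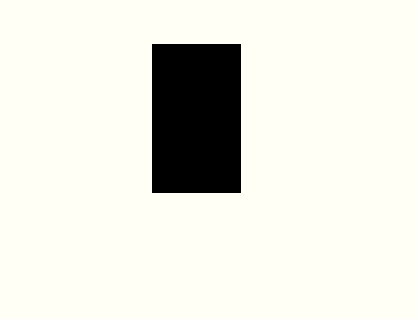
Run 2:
p = 152
q = 44
s = 240
t = 192
col = 'black'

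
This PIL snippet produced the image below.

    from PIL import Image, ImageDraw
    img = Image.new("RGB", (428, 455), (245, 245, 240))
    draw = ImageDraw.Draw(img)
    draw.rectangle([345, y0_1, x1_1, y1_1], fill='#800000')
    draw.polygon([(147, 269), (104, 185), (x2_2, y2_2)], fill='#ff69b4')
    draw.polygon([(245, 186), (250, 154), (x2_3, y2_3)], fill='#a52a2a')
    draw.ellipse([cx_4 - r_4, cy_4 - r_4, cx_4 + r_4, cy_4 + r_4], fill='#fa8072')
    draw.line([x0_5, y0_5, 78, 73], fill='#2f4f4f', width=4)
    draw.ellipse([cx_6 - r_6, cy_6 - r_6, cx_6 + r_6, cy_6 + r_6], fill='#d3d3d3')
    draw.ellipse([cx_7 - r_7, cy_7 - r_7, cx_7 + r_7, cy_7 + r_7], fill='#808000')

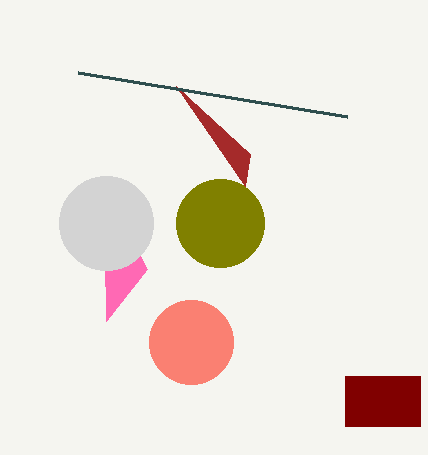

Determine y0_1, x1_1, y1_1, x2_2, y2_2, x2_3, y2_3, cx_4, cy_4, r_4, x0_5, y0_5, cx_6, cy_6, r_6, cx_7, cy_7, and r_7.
y0_1 = 376; x1_1 = 420; y1_1 = 426; x2_2 = 106; y2_2 = 321; x2_3 = 176; y2_3 = 86; cx_4 = 191; cy_4 = 342; r_4 = 42; x0_5 = 347; y0_5 = 117; cx_6 = 106; cy_6 = 223; r_6 = 47; cx_7 = 220; cy_7 = 223; r_7 = 44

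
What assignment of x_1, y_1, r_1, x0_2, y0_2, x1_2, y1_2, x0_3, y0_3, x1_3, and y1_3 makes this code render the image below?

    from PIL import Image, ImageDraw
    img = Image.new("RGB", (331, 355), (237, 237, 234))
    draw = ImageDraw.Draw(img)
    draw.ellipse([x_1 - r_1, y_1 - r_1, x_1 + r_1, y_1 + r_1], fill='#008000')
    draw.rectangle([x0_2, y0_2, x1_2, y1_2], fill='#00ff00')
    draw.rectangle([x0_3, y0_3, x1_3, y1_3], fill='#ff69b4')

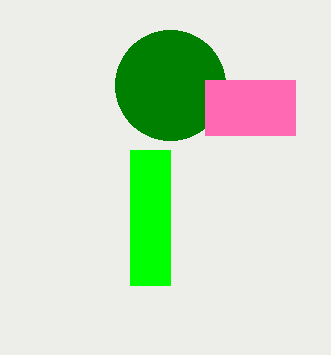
x_1 = 170, y_1 = 85, r_1 = 55, x0_2 = 130, y0_2 = 150, x1_2 = 170, y1_2 = 285, x0_3 = 205, y0_3 = 80, x1_3 = 295, y1_3 = 135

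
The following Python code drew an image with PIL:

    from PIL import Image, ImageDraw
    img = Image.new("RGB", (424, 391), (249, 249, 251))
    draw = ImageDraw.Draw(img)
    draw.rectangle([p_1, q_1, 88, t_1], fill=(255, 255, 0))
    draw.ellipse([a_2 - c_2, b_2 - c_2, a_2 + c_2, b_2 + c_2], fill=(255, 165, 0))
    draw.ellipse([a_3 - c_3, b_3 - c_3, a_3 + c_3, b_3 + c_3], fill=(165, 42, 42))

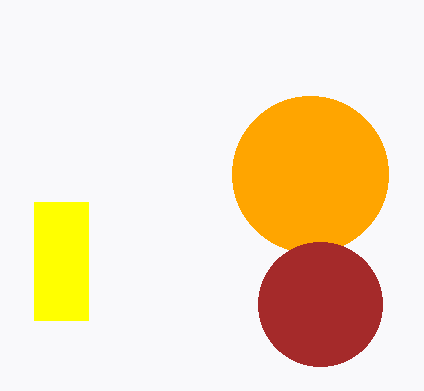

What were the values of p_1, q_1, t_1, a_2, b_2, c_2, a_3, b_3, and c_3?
p_1 = 34
q_1 = 202
t_1 = 320
a_2 = 310
b_2 = 174
c_2 = 78
a_3 = 320
b_3 = 304
c_3 = 62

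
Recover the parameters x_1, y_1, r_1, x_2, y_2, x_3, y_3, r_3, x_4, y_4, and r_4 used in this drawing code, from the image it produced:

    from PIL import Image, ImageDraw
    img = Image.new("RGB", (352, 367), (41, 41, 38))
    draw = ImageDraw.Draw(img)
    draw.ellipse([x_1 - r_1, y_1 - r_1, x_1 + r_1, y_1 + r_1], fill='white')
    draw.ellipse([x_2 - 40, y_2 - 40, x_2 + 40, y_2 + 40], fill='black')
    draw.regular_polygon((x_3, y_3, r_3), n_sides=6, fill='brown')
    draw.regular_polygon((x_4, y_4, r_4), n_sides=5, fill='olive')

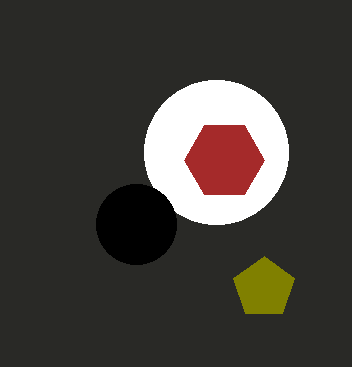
x_1 = 216
y_1 = 152
r_1 = 72
x_2 = 136
y_2 = 224
x_3 = 224
y_3 = 160
r_3 = 40
x_4 = 264
y_4 = 288
r_4 = 32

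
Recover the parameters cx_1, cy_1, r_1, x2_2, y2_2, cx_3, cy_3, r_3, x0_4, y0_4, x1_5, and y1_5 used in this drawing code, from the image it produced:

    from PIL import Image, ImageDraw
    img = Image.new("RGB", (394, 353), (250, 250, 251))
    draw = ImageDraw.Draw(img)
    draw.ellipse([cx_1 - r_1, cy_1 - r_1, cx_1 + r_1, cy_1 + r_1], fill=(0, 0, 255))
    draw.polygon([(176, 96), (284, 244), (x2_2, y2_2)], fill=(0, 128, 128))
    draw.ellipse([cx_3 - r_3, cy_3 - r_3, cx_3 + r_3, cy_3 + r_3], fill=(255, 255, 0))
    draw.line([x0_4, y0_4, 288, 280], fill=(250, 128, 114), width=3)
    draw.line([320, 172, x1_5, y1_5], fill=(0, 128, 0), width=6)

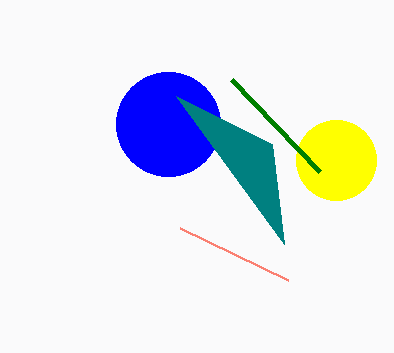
cx_1 = 168; cy_1 = 124; r_1 = 52; x2_2 = 272; y2_2 = 144; cx_3 = 336; cy_3 = 160; r_3 = 40; x0_4 = 180; y0_4 = 228; x1_5 = 232; y1_5 = 80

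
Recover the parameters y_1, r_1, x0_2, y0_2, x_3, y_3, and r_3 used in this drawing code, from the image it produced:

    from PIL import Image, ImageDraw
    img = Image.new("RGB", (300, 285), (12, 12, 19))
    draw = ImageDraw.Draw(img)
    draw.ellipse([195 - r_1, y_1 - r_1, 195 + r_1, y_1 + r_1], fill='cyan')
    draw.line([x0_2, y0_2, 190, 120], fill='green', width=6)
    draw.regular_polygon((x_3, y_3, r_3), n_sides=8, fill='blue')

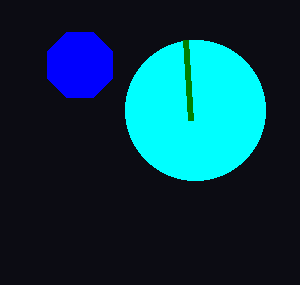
y_1 = 110
r_1 = 70
x0_2 = 185
y0_2 = 40
x_3 = 80
y_3 = 65
r_3 = 35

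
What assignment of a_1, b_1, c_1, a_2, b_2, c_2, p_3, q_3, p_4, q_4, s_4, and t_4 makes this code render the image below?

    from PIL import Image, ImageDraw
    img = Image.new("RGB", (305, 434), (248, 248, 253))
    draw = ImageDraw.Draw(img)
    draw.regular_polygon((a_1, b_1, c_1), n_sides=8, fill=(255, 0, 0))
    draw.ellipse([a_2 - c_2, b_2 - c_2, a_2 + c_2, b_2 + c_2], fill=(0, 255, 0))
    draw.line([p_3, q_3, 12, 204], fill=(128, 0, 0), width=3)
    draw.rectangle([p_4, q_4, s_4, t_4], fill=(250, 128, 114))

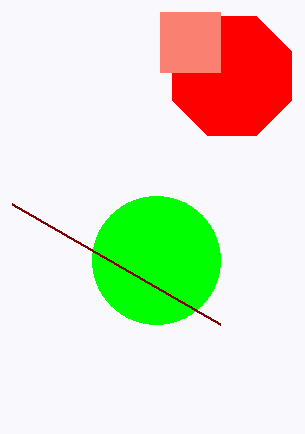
a_1 = 232
b_1 = 76
c_1 = 64
a_2 = 156
b_2 = 260
c_2 = 64
p_3 = 220
q_3 = 324
p_4 = 160
q_4 = 12
s_4 = 220
t_4 = 72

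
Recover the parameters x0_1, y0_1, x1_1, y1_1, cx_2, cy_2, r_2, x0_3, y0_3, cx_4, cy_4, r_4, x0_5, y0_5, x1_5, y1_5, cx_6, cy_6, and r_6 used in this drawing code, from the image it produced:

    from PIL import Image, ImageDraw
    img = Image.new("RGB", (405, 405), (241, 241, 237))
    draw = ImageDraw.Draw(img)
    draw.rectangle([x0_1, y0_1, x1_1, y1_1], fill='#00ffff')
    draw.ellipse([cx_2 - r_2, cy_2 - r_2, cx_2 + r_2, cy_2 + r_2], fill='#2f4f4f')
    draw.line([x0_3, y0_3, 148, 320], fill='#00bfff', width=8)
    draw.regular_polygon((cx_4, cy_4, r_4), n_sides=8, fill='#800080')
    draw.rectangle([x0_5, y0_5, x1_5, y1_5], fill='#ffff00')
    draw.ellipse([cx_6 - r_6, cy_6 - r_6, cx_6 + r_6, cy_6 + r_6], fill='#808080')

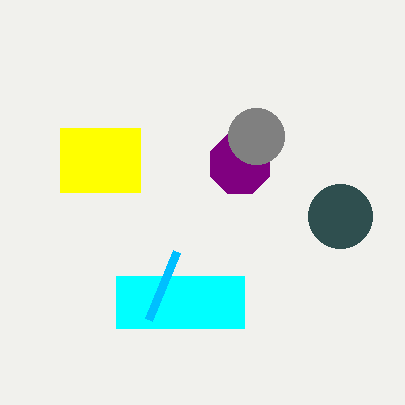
x0_1 = 116; y0_1 = 276; x1_1 = 244; y1_1 = 328; cx_2 = 340; cy_2 = 216; r_2 = 32; x0_3 = 176; y0_3 = 252; cx_4 = 240; cy_4 = 164; r_4 = 32; x0_5 = 60; y0_5 = 128; x1_5 = 140; y1_5 = 192; cx_6 = 256; cy_6 = 136; r_6 = 28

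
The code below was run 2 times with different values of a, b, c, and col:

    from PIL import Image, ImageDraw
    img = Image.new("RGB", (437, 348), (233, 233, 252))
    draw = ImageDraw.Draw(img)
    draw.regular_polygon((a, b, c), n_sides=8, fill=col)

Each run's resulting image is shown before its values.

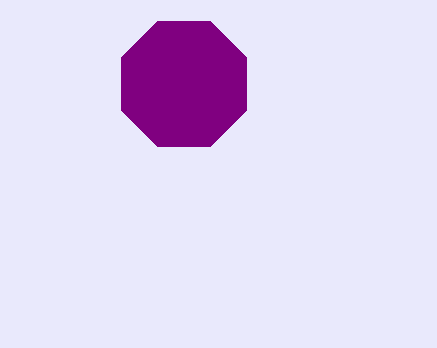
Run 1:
a = 184; b = 84; c = 68; col = 'purple'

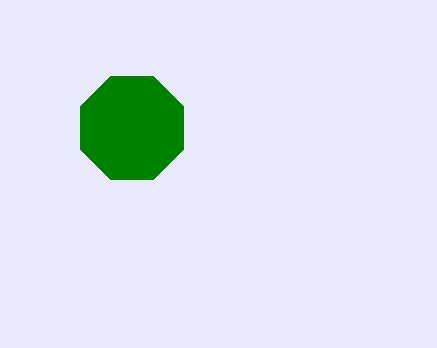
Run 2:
a = 132; b = 128; c = 56; col = 'green'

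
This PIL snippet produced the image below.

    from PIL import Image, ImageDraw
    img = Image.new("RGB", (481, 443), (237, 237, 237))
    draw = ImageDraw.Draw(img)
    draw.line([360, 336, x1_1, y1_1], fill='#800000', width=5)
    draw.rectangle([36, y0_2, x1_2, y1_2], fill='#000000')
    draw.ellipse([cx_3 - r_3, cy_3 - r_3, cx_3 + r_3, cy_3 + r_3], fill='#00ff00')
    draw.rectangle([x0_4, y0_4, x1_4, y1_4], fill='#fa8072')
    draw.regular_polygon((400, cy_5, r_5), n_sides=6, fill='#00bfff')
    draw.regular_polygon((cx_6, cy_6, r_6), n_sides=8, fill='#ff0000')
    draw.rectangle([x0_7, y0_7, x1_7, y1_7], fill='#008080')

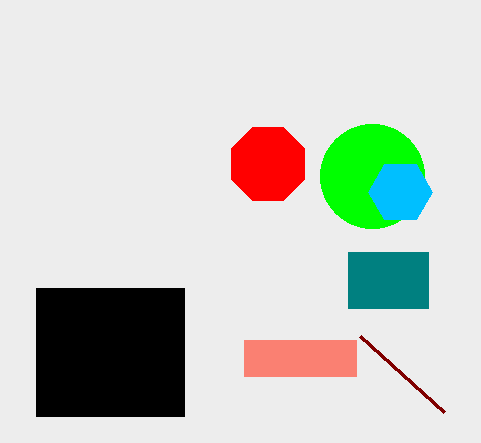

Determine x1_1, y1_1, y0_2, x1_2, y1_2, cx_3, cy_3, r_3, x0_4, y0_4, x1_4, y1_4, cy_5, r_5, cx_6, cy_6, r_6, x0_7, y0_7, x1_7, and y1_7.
x1_1 = 444; y1_1 = 412; y0_2 = 288; x1_2 = 184; y1_2 = 416; cx_3 = 372; cy_3 = 176; r_3 = 52; x0_4 = 244; y0_4 = 340; x1_4 = 356; y1_4 = 376; cy_5 = 192; r_5 = 32; cx_6 = 268; cy_6 = 164; r_6 = 40; x0_7 = 348; y0_7 = 252; x1_7 = 428; y1_7 = 308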